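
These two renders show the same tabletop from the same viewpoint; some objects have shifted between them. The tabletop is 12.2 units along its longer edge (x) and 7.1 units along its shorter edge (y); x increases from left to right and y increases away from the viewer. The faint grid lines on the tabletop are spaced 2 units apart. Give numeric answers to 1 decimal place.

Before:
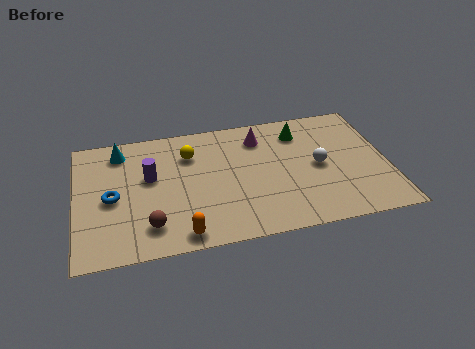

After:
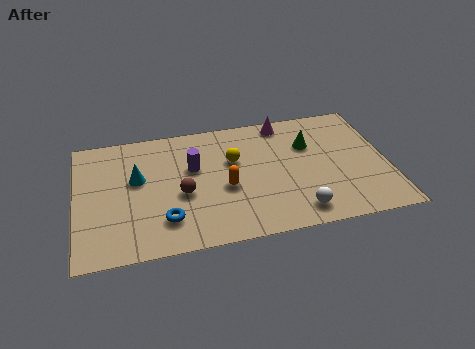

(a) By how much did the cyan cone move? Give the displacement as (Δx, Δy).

(0.6, -1.7)

From the two frames, the cyan cone sits at roughly (1.8, 5.9) before and (2.4, 4.2) after.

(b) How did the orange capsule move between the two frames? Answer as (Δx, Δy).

(1.8, 2.2)

From the two frames, the orange capsule sits at roughly (4.0, 0.8) before and (5.8, 3.0) after.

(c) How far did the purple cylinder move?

1.7

The purple cylinder moved from about (2.9, 4.2) to (4.6, 4.4), a distance of √(1.7² + 0.2²) ≈ 1.7.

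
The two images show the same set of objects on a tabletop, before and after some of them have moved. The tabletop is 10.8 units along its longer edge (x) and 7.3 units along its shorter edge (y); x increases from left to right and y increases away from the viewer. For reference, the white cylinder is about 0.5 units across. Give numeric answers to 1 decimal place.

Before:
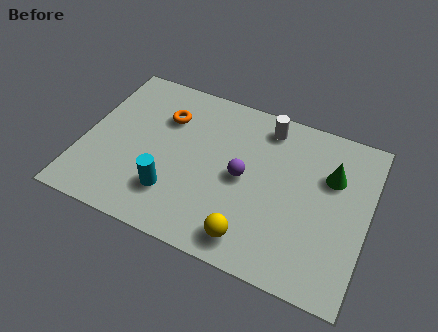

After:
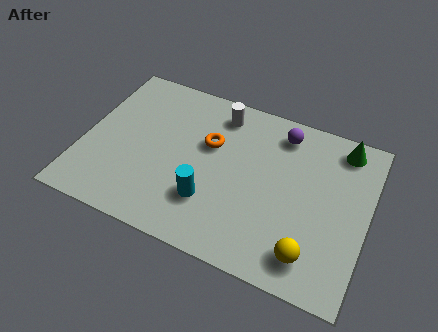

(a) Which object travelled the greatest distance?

the purple sphere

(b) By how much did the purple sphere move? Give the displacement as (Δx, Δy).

(1.2, 2.5)

The purple sphere was at about (6.1, 3.6) and moved to about (7.3, 6.1).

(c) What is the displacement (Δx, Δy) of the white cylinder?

(-1.8, -0.1)

The white cylinder started near (6.7, 6.2) and ended near (4.9, 6.1).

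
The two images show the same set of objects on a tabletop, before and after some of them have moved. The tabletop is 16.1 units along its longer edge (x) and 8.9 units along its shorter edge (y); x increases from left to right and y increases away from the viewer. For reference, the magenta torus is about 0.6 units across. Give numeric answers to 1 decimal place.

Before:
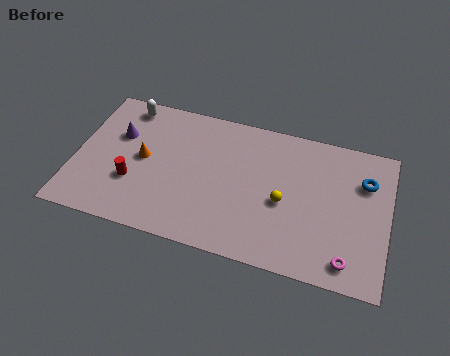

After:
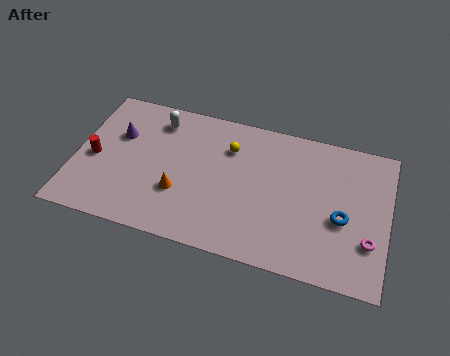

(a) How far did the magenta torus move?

1.7

The magenta torus moved from about (14.2, 1.3) to (15.2, 2.7), a distance of √(1.0² + 1.4²) ≈ 1.7.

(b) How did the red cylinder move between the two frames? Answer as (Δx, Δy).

(-2.1, 1.0)

The red cylinder was at about (3.1, 3.0) and moved to about (1.0, 4.0).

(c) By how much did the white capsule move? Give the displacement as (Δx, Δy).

(1.7, -0.5)

From the two frames, the white capsule sits at roughly (2.3, 7.8) before and (4.0, 7.3) after.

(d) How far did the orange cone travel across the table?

2.6

The orange cone was near (3.5, 4.6) before and (5.5, 3.0) after, so it travelled √(2.0² + 1.6²) ≈ 2.6 units.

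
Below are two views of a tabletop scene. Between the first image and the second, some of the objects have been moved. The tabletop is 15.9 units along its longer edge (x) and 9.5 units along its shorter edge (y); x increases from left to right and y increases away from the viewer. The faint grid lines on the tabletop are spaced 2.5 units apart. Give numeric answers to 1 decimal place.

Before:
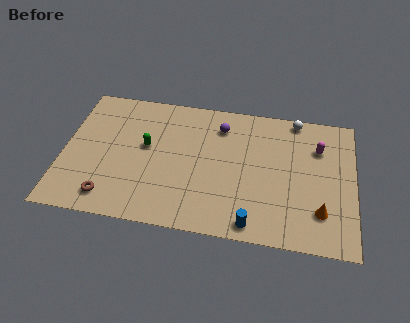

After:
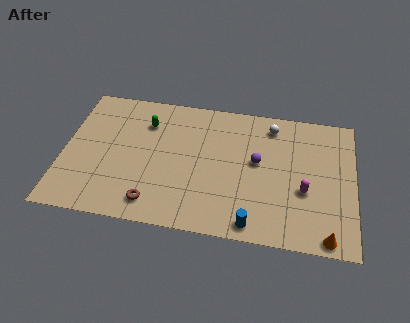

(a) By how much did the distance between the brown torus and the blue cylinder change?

-2.4

The distance was about 7.8 in the first image and 5.4 in the second, so they moved 2.4 units closer together.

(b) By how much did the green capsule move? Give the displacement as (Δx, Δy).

(-0.1, 1.7)

From the two frames, the green capsule sits at roughly (4.5, 5.4) before and (4.4, 7.1) after.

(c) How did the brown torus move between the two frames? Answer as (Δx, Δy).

(2.4, 0.0)

The brown torus was at about (2.7, 1.5) and moved to about (5.1, 1.5).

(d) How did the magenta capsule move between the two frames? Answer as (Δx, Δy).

(-0.7, -3.1)

The magenta capsule was at about (13.9, 6.8) and moved to about (13.2, 3.7).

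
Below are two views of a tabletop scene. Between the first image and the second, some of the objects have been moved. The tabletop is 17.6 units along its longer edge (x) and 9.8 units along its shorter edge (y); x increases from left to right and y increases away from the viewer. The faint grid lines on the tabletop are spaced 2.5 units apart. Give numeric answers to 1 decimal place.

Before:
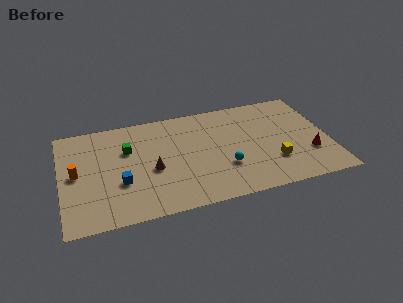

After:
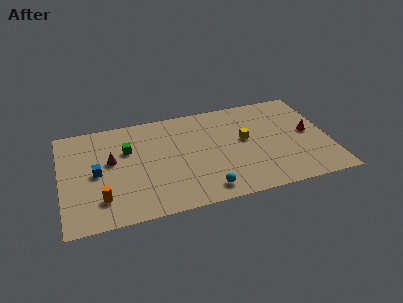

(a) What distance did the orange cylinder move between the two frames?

3.1

The orange cylinder moved from about (1.0, 5.0) to (2.5, 2.3), a distance of √(1.5² + 2.7²) ≈ 3.1.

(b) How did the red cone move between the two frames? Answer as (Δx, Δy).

(0.1, 2.0)

From the two frames, the red cone sits at roughly (16.2, 3.1) before and (16.3, 5.1) after.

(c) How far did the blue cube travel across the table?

2.0

The blue cube moved from about (3.8, 3.5) to (2.3, 4.8), a distance of √(1.5² + 1.3²) ≈ 2.0.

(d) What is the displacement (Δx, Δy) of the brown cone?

(-2.6, 1.5)

From the two frames, the brown cone sits at roughly (5.9, 4.2) before and (3.3, 5.7) after.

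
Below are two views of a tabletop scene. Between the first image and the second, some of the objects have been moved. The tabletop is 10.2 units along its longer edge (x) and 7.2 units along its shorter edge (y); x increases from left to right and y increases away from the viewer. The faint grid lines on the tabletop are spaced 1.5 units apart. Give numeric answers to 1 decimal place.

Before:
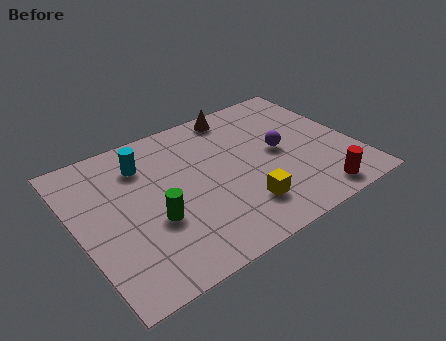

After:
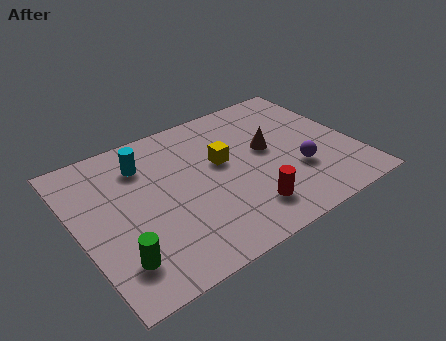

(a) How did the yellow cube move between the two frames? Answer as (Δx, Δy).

(-0.3, 2.5)

The yellow cube started near (5.7, 1.7) and ended near (5.4, 4.2).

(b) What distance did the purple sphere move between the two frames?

1.4

The purple sphere was near (7.5, 3.7) before and (7.9, 2.4) after, so it travelled √(0.4² + 1.3²) ≈ 1.4 units.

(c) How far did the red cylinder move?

2.6

From (8.3, 0.9) to (5.8, 1.5), the red cylinder covered √(2.5² + 0.6²) ≈ 2.6 units.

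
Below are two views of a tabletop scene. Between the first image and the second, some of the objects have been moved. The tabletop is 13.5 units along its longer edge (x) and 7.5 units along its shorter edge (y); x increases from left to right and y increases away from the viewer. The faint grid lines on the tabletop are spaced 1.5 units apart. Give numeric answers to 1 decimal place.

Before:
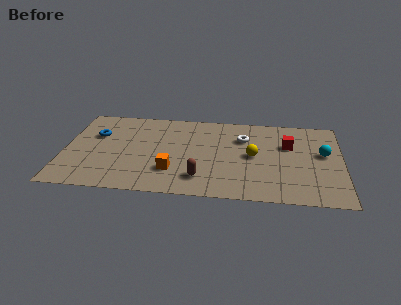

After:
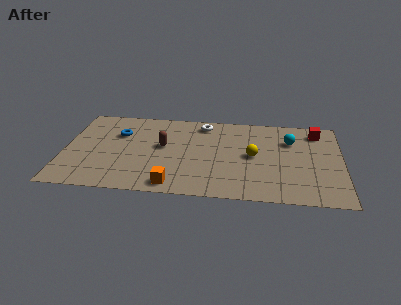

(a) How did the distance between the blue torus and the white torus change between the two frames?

-2.9

Before: roughly 7.2 units apart; after: 4.3. That's 2.9 units closer together.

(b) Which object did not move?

the yellow sphere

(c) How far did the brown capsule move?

3.2

The brown capsule was near (6.7, 1.6) before and (4.8, 4.2) after, so it travelled √(1.9² + 2.6²) ≈ 3.2 units.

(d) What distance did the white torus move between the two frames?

2.3

From (8.7, 5.3) to (6.7, 6.4), the white torus covered √(2.0² + 1.1²) ≈ 2.3 units.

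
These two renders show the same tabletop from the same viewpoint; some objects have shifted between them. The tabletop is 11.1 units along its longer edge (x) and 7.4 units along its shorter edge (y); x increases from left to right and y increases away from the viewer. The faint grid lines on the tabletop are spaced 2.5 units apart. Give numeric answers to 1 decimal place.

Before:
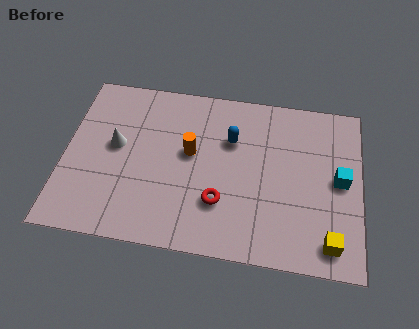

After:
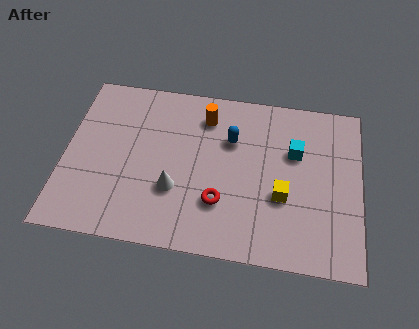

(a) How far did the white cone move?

2.8

The white cone moved from about (1.9, 4.1) to (4.2, 2.5), a distance of √(2.3² + 1.6²) ≈ 2.8.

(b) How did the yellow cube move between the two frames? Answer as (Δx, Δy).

(-1.8, 1.7)

The yellow cube started near (10.0, 1.1) and ended near (8.2, 2.8).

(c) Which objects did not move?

the red torus and the blue capsule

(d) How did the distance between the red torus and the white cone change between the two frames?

-2.7

The distance was about 4.4 in the first image and 1.7 in the second, so they moved 2.7 units closer together.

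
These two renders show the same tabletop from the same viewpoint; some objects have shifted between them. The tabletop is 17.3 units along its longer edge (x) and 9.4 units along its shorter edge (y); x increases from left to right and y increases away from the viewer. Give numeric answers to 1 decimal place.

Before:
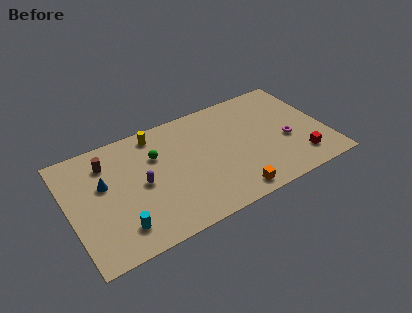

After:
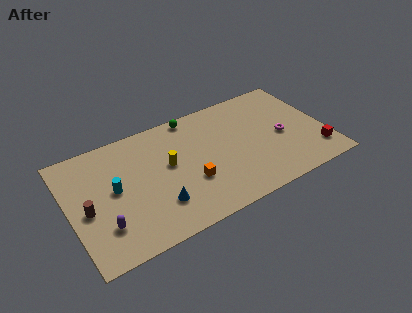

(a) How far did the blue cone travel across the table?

4.5

The blue cone moved from about (2.4, 5.7) to (5.6, 2.5), a distance of √(3.2² + 3.2²) ≈ 4.5.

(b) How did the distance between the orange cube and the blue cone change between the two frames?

-6.8

They were about 9.2 units apart before and 2.4 after — 6.8 units closer together.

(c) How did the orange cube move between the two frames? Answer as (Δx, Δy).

(-2.5, 2.2)

The orange cube was at about (10.4, 1.1) and moved to about (7.9, 3.3).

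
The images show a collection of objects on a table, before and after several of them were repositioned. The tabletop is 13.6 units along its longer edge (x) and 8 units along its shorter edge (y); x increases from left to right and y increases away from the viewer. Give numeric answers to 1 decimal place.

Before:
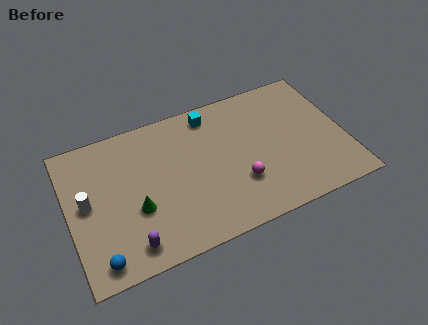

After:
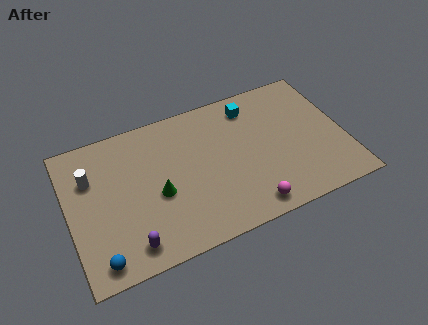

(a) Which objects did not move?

the purple capsule and the blue sphere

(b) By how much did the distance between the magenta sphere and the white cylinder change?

+1.1

They were about 7.5 units apart before and 8.6 after — 1.1 units further apart.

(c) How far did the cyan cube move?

2.0

The cyan cube moved from about (7.3, 6.9) to (9.3, 6.6), a distance of √(2.0² + 0.3²) ≈ 2.0.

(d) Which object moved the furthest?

the cyan cube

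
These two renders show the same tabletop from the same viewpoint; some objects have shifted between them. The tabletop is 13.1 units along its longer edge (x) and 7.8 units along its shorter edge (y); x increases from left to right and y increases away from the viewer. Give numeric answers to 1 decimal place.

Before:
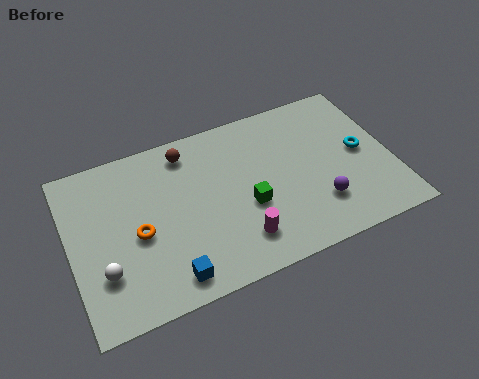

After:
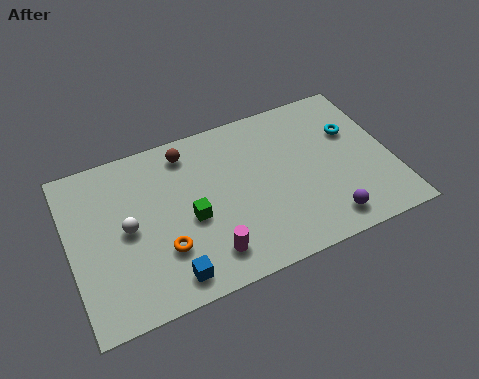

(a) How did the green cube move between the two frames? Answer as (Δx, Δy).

(-2.3, 0.3)

The green cube started near (7.1, 3.1) and ended near (4.8, 3.4).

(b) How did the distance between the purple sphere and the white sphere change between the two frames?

-0.4

They were about 8.7 units apart before and 8.3 after — 0.4 units closer together.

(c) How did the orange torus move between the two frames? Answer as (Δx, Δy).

(0.9, -1.1)

The orange torus started near (2.7, 3.5) and ended near (3.6, 2.4).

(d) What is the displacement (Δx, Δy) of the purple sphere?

(0.2, -0.9)

The purple sphere started near (9.9, 2.1) and ended near (10.1, 1.2).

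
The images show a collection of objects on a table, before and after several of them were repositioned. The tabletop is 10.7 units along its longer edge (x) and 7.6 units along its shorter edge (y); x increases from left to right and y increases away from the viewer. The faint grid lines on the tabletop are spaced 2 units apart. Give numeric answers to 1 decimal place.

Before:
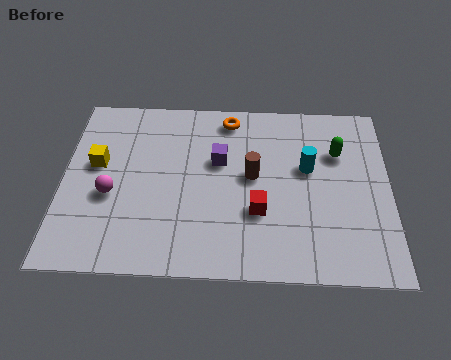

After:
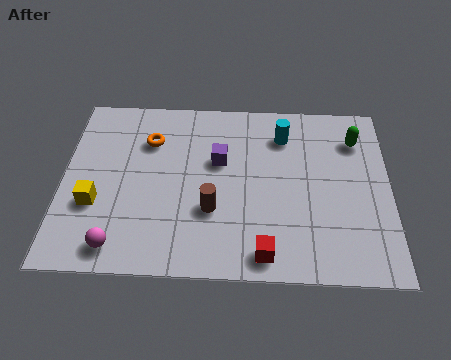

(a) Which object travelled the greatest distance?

the orange torus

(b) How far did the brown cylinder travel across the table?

2.0

From (6.2, 4.1) to (4.9, 2.6), the brown cylinder covered √(1.3² + 1.5²) ≈ 2.0 units.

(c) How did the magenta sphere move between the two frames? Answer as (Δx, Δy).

(0.3, -2.1)

The magenta sphere was at about (1.6, 3.1) and moved to about (1.9, 1.0).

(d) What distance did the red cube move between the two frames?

1.7

From (6.4, 2.6) to (6.6, 0.9), the red cube covered √(0.2² + 1.7²) ≈ 1.7 units.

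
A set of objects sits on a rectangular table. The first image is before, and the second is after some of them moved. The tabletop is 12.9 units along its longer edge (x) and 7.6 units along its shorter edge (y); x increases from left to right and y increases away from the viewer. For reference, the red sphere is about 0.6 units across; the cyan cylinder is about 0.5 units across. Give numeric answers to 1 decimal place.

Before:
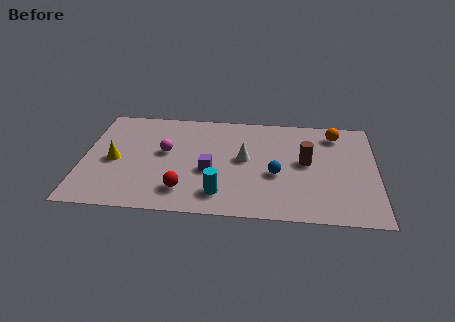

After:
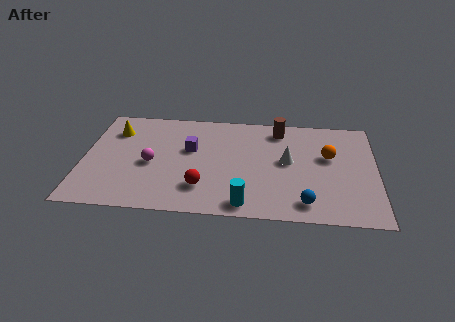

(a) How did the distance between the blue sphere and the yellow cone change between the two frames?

+2.5

The distance was about 7.1 in the first image and 9.6 in the second, so they moved 2.5 units further apart.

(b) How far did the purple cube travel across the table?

1.7

The purple cube was near (5.6, 3.1) before and (4.7, 4.6) after, so it travelled √(0.9² + 1.5²) ≈ 1.7 units.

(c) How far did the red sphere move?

0.9

From (4.5, 1.6) to (5.3, 1.9), the red sphere covered √(0.8² + 0.3²) ≈ 0.9 units.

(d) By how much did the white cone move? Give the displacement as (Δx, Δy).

(1.9, 0.0)

From the two frames, the white cone sits at roughly (7.1, 4.1) before and (9.0, 4.1) after.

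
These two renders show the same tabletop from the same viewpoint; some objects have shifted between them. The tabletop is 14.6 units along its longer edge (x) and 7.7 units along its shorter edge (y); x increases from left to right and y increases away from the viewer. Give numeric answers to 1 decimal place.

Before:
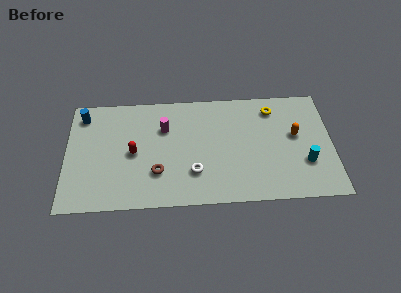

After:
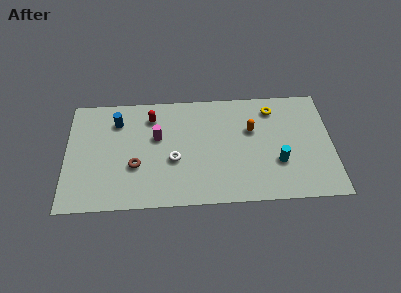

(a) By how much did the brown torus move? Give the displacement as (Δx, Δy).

(-1.2, 0.5)

The brown torus was at about (5.0, 2.3) and moved to about (3.8, 2.8).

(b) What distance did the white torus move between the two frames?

1.4

From (7.0, 2.2) to (5.9, 3.1), the white torus covered √(1.1² + 0.9²) ≈ 1.4 units.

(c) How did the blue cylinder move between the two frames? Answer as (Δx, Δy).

(1.9, -0.5)

From the two frames, the blue cylinder sits at roughly (0.9, 6.4) before and (2.8, 5.9) after.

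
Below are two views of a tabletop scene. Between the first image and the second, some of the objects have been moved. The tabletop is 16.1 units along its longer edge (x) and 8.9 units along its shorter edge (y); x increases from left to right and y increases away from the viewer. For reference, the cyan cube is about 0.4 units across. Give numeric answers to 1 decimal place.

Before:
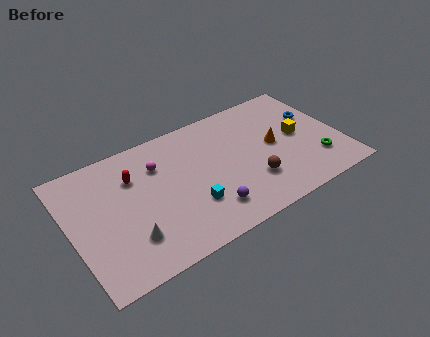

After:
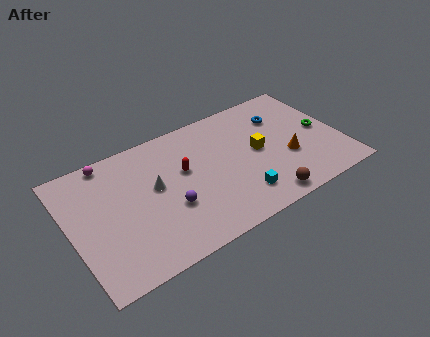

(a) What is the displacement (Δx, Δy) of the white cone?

(1.9, 2.7)

The white cone was at about (3.1, 2.3) and moved to about (5.0, 5.0).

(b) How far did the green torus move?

2.2

From (14.4, 2.3) to (15.1, 4.4), the green torus covered √(0.7² + 2.1²) ≈ 2.2 units.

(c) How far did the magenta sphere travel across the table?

3.2

From (5.4, 6.4) to (2.7, 8.1), the magenta sphere covered √(2.7² + 1.7²) ≈ 3.2 units.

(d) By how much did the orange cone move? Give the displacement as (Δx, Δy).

(0.6, -1.3)

From the two frames, the orange cone sits at roughly (12.2, 4.6) before and (12.8, 3.3) after.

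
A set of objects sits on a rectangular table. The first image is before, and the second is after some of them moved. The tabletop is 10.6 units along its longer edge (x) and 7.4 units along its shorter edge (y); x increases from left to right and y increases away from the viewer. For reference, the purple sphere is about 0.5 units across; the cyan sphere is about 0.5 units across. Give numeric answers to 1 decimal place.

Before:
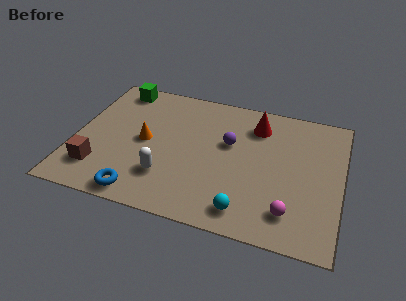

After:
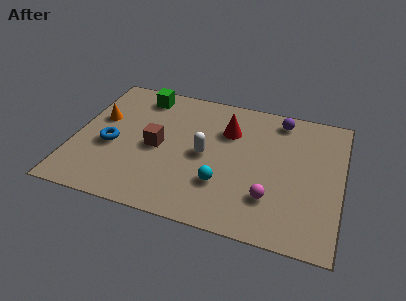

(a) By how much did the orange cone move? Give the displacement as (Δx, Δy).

(-1.9, 0.8)

From the two frames, the orange cone sits at roughly (2.8, 3.7) before and (0.9, 4.5) after.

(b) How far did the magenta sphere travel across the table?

0.9

From (8.7, 1.5) to (7.9, 2.0), the magenta sphere covered √(0.8² + 0.5²) ≈ 0.9 units.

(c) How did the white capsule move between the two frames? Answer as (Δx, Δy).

(1.4, 1.6)

From the two frames, the white capsule sits at roughly (3.8, 2.0) before and (5.2, 3.6) after.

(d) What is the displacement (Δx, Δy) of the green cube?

(1.0, -0.2)

From the two frames, the green cube sits at roughly (1.4, 6.5) before and (2.4, 6.3) after.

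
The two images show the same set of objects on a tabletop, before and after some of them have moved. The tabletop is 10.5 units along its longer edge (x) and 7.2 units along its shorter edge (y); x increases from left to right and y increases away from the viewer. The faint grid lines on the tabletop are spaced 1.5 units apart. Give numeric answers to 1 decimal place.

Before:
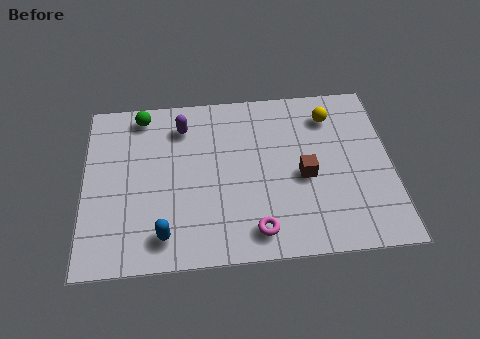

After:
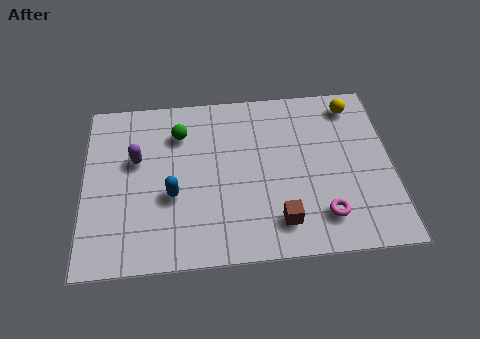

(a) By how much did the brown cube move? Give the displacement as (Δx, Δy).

(-0.9, -1.8)

From the two frames, the brown cube sits at roughly (7.5, 3.2) before and (6.6, 1.4) after.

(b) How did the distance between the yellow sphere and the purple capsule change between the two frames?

+2.6

The distance was about 5.1 in the first image and 7.7 in the second, so they moved 2.6 units further apart.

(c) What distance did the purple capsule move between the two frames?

2.1

The purple capsule moved from about (3.4, 5.7) to (1.8, 4.4), a distance of √(1.6² + 1.3²) ≈ 2.1.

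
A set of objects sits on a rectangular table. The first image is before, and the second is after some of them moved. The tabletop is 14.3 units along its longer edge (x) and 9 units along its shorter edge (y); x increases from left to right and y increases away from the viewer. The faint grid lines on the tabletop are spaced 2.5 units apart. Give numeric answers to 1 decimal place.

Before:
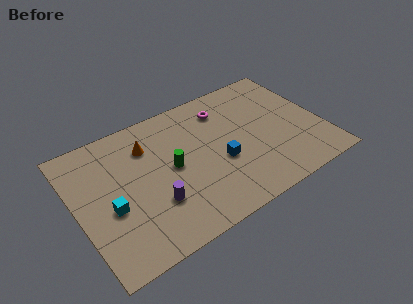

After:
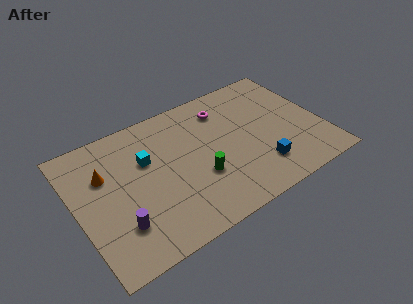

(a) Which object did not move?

the magenta torus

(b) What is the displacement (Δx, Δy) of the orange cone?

(-2.6, -0.7)

The orange cone started near (4.4, 6.7) and ended near (1.8, 6.0).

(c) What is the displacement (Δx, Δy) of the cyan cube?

(2.4, 2.1)

The cyan cube was at about (1.8, 3.7) and moved to about (4.2, 5.8).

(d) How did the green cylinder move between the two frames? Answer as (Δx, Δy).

(1.4, -1.4)

The green cylinder started near (5.5, 4.6) and ended near (6.9, 3.2).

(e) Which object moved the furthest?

the cyan cube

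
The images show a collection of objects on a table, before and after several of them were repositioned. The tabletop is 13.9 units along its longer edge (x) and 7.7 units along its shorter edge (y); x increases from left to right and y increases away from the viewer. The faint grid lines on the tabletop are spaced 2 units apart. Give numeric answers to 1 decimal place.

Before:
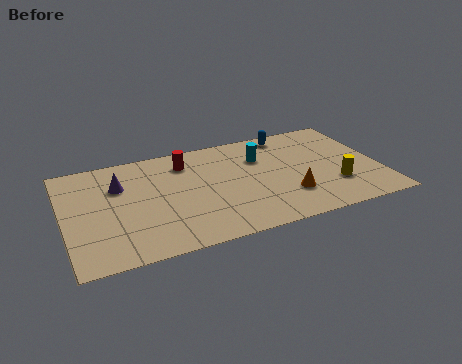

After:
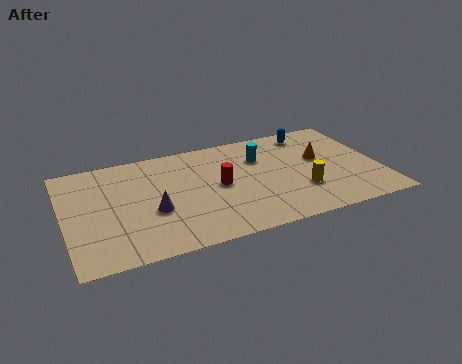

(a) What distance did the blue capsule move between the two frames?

1.0

The blue capsule was near (10.2, 6.8) before and (11.2, 6.6) after, so it travelled √(1.0² + 0.2²) ≈ 1.0 units.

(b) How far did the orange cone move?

2.9

The orange cone was near (9.7, 2.2) before and (11.4, 4.5) after, so it travelled √(1.7² + 2.3²) ≈ 2.9 units.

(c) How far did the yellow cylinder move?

1.5

From (11.8, 2.3) to (10.3, 2.4), the yellow cylinder covered √(1.5² + 0.1²) ≈ 1.5 units.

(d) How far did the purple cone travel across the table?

2.6

The purple cone was near (2.5, 5.3) before and (3.8, 3.0) after, so it travelled √(1.3² + 2.3²) ≈ 2.6 units.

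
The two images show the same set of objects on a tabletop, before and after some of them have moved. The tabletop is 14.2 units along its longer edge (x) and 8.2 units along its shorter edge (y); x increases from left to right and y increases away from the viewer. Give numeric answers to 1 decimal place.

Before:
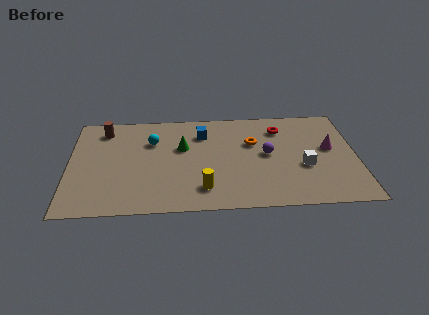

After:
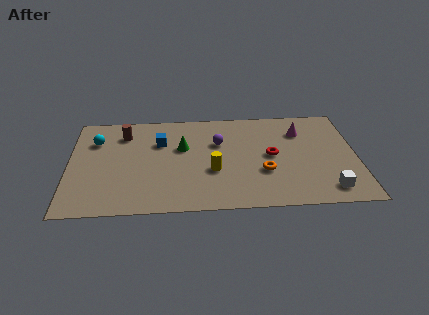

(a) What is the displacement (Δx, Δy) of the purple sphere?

(-2.4, 1.1)

The purple sphere was at about (9.8, 4.3) and moved to about (7.4, 5.4).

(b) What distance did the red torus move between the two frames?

2.3

The red torus moved from about (10.5, 6.4) to (10.0, 4.2), a distance of √(0.5² + 2.2²) ≈ 2.3.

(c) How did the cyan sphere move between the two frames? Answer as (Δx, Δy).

(-2.8, 0.2)

The cyan sphere was at about (4.1, 5.7) and moved to about (1.3, 5.9).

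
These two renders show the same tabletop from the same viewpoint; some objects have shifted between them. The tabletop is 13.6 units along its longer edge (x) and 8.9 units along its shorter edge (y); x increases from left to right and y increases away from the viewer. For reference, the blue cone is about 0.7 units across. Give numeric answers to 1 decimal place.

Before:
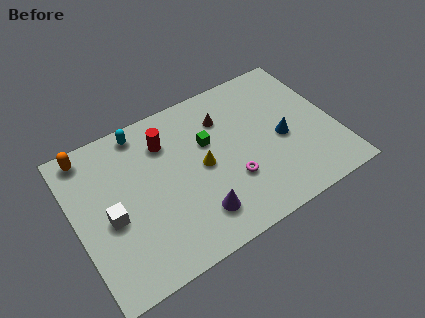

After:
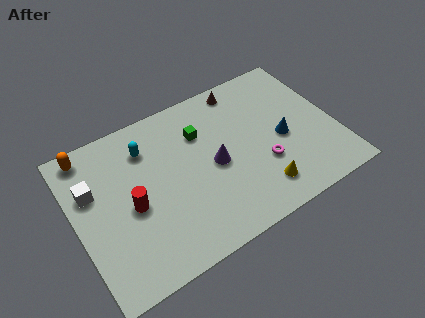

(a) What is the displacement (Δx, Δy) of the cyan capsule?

(0.1, -1.1)

The cyan capsule started near (3.9, 7.9) and ended near (4.0, 6.8).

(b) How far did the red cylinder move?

3.5

The red cylinder moved from about (5.0, 6.7) to (2.8, 4.0), a distance of √(2.2² + 2.7²) ≈ 3.5.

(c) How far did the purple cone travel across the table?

2.6

The purple cone moved from about (5.9, 1.9) to (7.2, 4.2), a distance of √(1.3² + 2.3²) ≈ 2.6.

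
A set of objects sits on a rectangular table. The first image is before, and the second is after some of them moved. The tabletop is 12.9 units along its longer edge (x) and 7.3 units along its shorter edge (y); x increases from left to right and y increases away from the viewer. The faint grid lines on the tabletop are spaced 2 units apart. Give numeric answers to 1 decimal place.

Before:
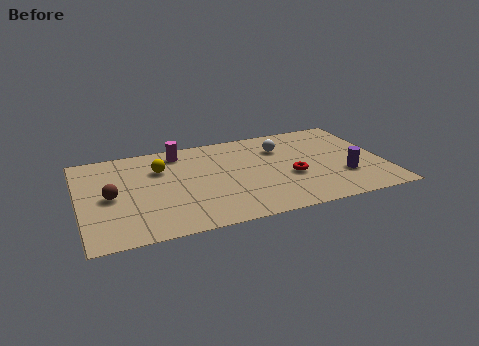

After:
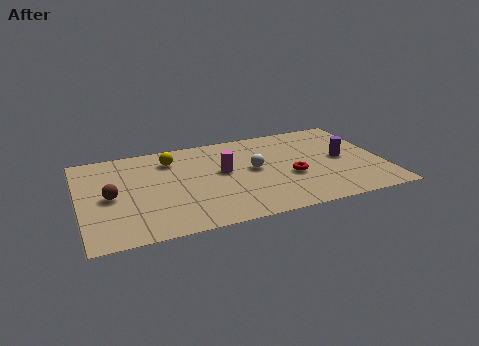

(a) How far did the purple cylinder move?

1.4

The purple cylinder was near (11.1, 2.3) before and (11.2, 3.7) after, so it travelled √(0.1² + 1.4²) ≈ 1.4 units.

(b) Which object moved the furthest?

the magenta cylinder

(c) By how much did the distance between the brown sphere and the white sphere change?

-1.5

Before: roughly 7.6 units apart; after: 6.1. That's 1.5 units closer together.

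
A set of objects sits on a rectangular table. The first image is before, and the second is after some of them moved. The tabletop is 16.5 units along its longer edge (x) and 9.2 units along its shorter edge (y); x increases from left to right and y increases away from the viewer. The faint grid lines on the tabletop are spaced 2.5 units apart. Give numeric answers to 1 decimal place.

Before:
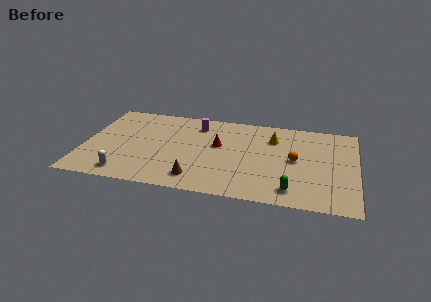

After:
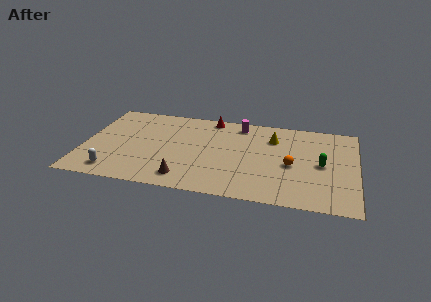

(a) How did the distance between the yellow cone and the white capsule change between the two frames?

+0.5

Before: roughly 10.3 units apart; after: 10.8. That's 0.5 units further apart.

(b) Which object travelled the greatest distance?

the green capsule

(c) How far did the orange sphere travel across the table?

0.6

From (12.8, 4.7) to (12.6, 4.1), the orange sphere covered √(0.2² + 0.6²) ≈ 0.6 units.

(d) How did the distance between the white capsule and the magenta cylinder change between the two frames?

+2.5

Before: roughly 7.3 units apart; after: 9.8. That's 2.5 units further apart.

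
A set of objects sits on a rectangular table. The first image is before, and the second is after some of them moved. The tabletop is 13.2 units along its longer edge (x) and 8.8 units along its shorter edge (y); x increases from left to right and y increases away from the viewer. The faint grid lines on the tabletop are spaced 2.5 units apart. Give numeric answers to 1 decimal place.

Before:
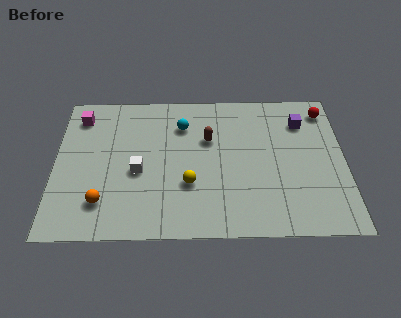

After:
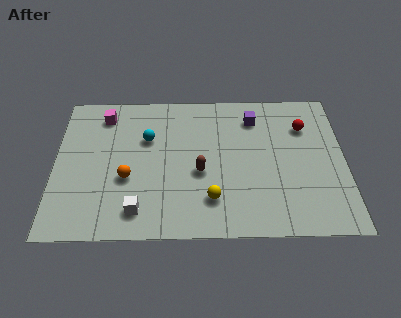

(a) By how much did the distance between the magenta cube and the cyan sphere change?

-2.2

Before: roughly 4.7 units apart; after: 2.5. That's 2.2 units closer together.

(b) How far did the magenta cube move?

1.1

The magenta cube was near (1.1, 7.2) before and (2.2, 7.3) after, so it travelled √(1.1² + 0.1²) ≈ 1.1 units.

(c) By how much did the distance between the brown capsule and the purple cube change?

-0.3

Before: roughly 4.4 units apart; after: 4.1. That's 0.3 units closer together.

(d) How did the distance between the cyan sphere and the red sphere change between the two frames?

+0.6

They were about 6.6 units apart before and 7.2 after — 0.6 units further apart.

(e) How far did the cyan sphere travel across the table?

1.8

The cyan sphere was near (5.8, 6.6) before and (4.2, 5.8) after, so it travelled √(1.6² + 0.8²) ≈ 1.8 units.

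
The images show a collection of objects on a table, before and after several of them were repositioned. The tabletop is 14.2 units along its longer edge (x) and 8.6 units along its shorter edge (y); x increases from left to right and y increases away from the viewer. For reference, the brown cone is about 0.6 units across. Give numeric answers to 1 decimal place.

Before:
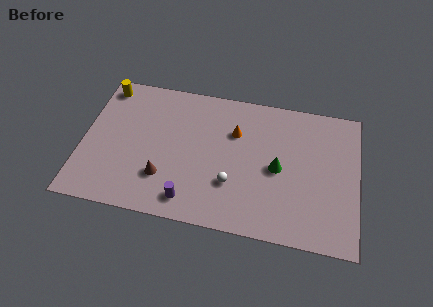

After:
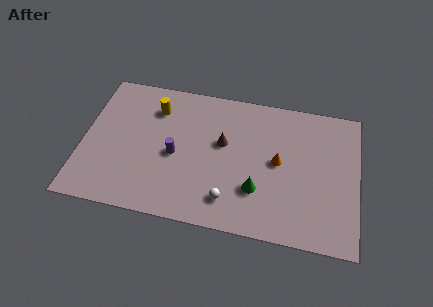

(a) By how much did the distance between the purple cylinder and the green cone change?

-0.7

The distance was about 5.2 in the first image and 4.5 in the second, so they moved 0.7 units closer together.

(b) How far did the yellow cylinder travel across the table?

2.8

The yellow cylinder was near (0.9, 7.5) before and (3.6, 6.6) after, so it travelled √(2.7² + 0.9²) ≈ 2.8 units.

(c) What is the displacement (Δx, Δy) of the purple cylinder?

(-0.9, 2.6)

From the two frames, the purple cylinder sits at roughly (5.7, 1.3) before and (4.8, 3.9) after.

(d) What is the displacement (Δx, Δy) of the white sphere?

(-0.1, -1.0)

From the two frames, the white sphere sits at roughly (7.8, 2.7) before and (7.7, 1.7) after.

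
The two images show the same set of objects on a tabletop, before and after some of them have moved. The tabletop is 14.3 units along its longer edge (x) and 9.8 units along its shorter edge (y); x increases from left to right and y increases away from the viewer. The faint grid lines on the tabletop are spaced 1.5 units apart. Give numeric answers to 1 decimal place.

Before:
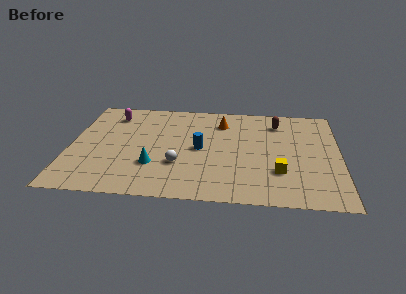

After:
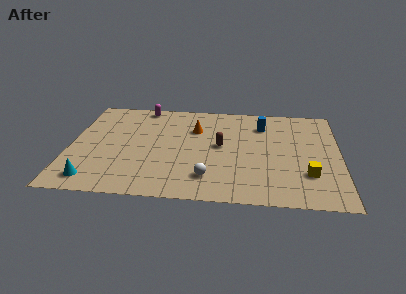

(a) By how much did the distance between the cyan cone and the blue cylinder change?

+7.7

They were about 3.0 units apart before and 10.7 after — 7.7 units further apart.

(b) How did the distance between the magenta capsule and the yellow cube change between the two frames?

+0.5

The distance was about 10.3 in the first image and 10.8 in the second, so they moved 0.5 units further apart.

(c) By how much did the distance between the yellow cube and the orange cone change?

+1.6

The distance was about 5.6 in the first image and 7.2 in the second, so they moved 1.6 units further apart.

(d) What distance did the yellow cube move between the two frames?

1.5

The yellow cube moved from about (11.1, 2.9) to (12.6, 2.8), a distance of √(1.5² + 0.1²) ≈ 1.5.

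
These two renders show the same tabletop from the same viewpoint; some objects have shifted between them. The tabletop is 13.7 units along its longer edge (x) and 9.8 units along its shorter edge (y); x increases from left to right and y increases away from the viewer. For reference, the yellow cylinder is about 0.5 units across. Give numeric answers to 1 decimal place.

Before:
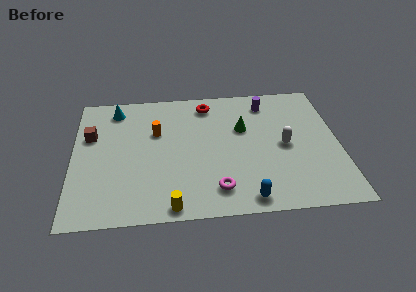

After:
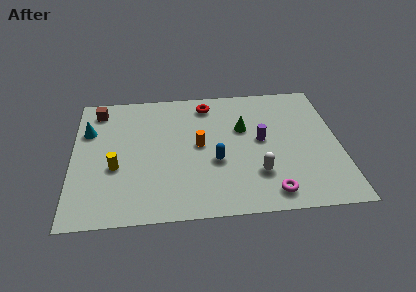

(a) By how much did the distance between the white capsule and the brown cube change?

-0.3

Before: roughly 10.1 units apart; after: 9.8. That's 0.3 units closer together.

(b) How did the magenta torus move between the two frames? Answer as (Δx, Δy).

(2.7, -0.5)

From the two frames, the magenta torus sits at roughly (7.3, 1.8) before and (10.0, 1.3) after.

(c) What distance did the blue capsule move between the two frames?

3.2

The blue capsule moved from about (8.8, 1.0) to (7.3, 3.8), a distance of √(1.5² + 2.8²) ≈ 3.2.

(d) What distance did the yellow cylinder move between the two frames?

4.1

The yellow cylinder was near (5.0, 0.8) before and (2.2, 3.8) after, so it travelled √(2.8² + 3.0²) ≈ 4.1 units.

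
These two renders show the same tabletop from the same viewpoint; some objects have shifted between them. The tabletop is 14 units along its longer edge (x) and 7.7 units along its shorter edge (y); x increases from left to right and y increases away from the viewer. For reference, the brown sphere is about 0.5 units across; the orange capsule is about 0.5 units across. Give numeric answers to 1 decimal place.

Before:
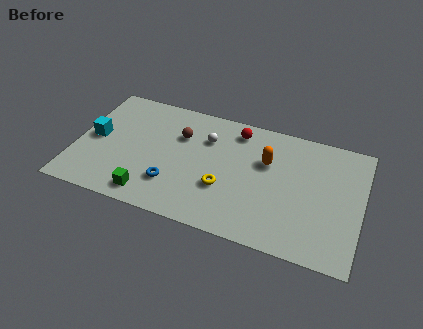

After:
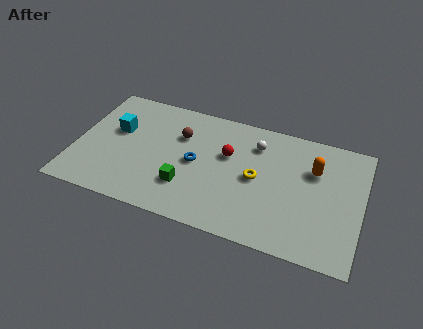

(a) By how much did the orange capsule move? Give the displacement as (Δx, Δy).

(2.3, 0.2)

The orange capsule was at about (9.3, 5.0) and moved to about (11.6, 5.2).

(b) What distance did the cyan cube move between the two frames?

1.3

From (0.9, 3.9) to (1.9, 4.7), the cyan cube covered √(1.0² + 0.8²) ≈ 1.3 units.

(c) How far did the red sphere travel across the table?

1.7

The red sphere moved from about (7.7, 6.5) to (7.4, 4.8), a distance of √(0.3² + 1.7²) ≈ 1.7.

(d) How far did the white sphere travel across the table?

2.4

The white sphere was near (6.3, 5.5) before and (8.7, 5.9) after, so it travelled √(2.4² + 0.4²) ≈ 2.4 units.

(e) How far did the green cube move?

2.0

The green cube moved from about (3.9, 1.1) to (5.6, 2.2), a distance of √(1.7² + 1.1²) ≈ 2.0.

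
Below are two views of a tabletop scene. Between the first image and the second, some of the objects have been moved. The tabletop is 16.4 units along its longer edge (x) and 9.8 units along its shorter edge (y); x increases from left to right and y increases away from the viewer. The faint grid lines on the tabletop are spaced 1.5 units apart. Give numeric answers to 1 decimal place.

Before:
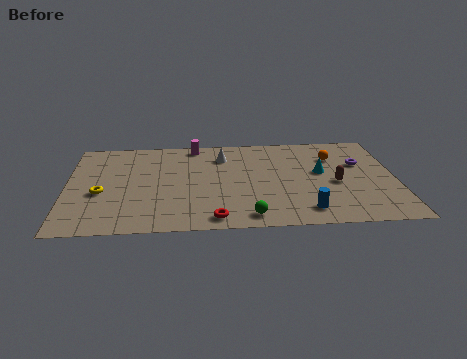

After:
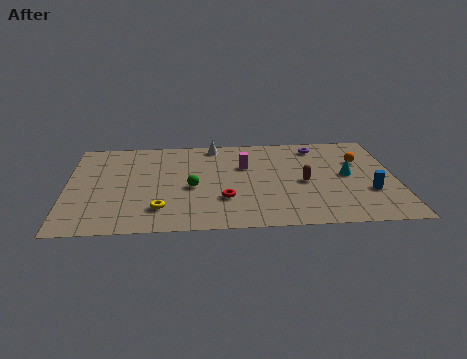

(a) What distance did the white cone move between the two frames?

1.4

The white cone moved from about (7.8, 7.5) to (7.4, 8.8), a distance of √(0.4² + 1.3²) ≈ 1.4.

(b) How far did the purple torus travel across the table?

2.9

The purple torus moved from about (14.7, 6.3) to (12.6, 8.3), a distance of √(2.1² + 2.0²) ≈ 2.9.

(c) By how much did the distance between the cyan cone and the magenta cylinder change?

-1.8

They were about 7.1 units apart before and 5.3 after — 1.8 units closer together.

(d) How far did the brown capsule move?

1.6

The brown capsule was near (13.4, 4.3) before and (11.8, 4.5) after, so it travelled √(1.6² + 0.2²) ≈ 1.6 units.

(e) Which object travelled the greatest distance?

the green sphere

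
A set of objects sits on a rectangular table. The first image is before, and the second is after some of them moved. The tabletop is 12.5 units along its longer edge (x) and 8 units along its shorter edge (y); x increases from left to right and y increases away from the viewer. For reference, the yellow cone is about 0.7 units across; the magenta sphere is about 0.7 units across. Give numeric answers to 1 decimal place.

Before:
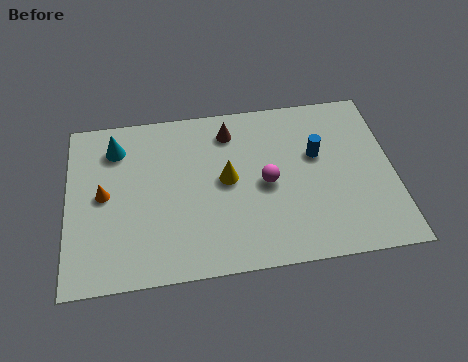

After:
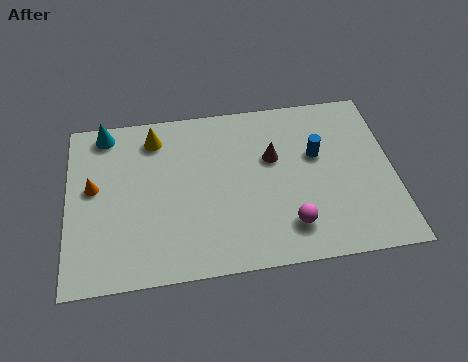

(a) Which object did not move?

the blue cylinder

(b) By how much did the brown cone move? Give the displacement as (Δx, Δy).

(1.6, -1.5)

The brown cone started near (6.3, 6.5) and ended near (7.9, 5.0).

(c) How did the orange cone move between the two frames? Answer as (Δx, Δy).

(-0.4, 0.4)

The orange cone was at about (1.4, 4.1) and moved to about (1.0, 4.5).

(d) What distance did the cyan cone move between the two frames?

0.9

The cyan cone was near (1.9, 6.3) before and (1.5, 7.1) after, so it travelled √(0.4² + 0.8²) ≈ 0.9 units.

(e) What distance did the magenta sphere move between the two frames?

2.2

From (7.6, 3.8) to (8.4, 1.7), the magenta sphere covered √(0.8² + 2.1²) ≈ 2.2 units.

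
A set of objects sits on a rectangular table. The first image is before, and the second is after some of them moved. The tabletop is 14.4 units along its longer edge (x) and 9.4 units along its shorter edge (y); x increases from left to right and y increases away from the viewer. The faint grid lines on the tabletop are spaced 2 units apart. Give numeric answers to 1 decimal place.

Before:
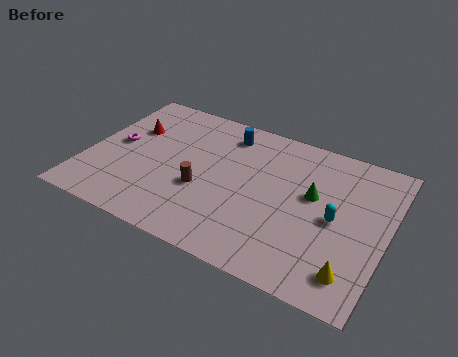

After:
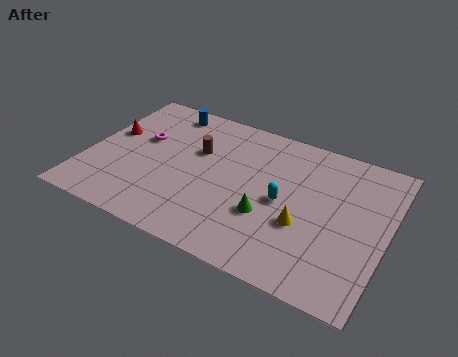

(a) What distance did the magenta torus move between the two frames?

1.4

The magenta torus was near (1.3, 4.9) before and (2.4, 5.7) after, so it travelled √(1.1² + 0.8²) ≈ 1.4 units.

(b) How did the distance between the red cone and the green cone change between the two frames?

-0.7

Before: roughly 9.0 units apart; after: 8.3. That's 0.7 units closer together.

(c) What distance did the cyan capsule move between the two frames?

2.5

The cyan capsule was near (12.0, 4.5) before and (9.5, 4.5) after, so it travelled √(2.5² + 0.0²) ≈ 2.5 units.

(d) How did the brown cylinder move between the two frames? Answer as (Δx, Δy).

(-0.6, 2.4)

The brown cylinder started near (5.7, 3.6) and ended near (5.1, 6.0).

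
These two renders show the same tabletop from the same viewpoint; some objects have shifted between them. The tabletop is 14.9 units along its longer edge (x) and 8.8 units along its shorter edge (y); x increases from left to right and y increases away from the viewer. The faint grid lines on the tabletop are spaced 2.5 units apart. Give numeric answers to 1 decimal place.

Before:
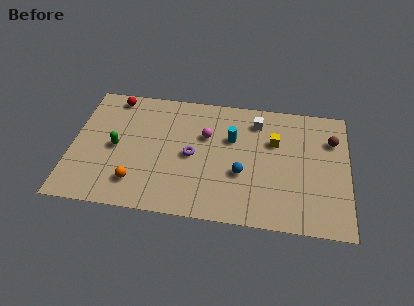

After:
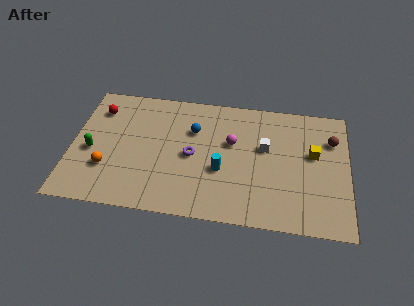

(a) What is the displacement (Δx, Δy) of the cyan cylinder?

(-0.5, -2.3)

The cyan cylinder started near (8.6, 5.7) and ended near (8.1, 3.4).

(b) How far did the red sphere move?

1.3

From (2.1, 7.8) to (1.3, 6.8), the red sphere covered √(0.8² + 1.0²) ≈ 1.3 units.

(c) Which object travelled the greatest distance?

the blue sphere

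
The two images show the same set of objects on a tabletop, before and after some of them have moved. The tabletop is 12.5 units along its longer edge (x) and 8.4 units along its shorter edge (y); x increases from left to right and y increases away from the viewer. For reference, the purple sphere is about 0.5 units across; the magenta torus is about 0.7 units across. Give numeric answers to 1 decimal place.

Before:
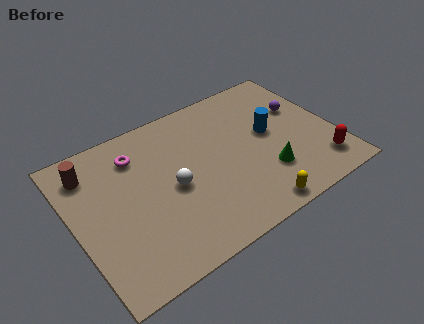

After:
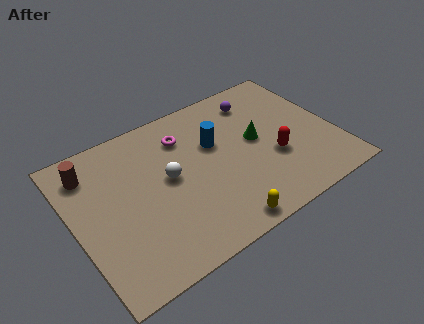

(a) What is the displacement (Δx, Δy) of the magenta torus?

(2.3, -0.1)

The magenta torus started near (3.3, 6.5) and ended near (5.6, 6.4).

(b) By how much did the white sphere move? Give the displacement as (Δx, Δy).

(-0.1, 0.6)

The white sphere was at about (4.6, 3.9) and moved to about (4.5, 4.5).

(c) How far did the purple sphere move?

2.4

The purple sphere was near (11.2, 5.3) before and (9.3, 6.8) after, so it travelled √(1.9² + 1.5²) ≈ 2.4 units.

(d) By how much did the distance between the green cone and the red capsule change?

-1.1

The distance was about 2.6 in the first image and 1.5 in the second, so they moved 1.1 units closer together.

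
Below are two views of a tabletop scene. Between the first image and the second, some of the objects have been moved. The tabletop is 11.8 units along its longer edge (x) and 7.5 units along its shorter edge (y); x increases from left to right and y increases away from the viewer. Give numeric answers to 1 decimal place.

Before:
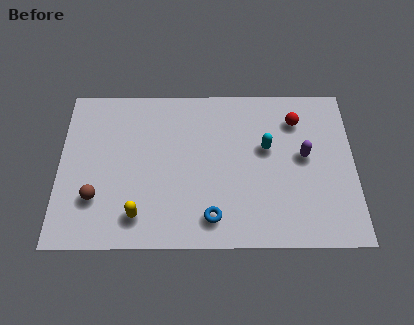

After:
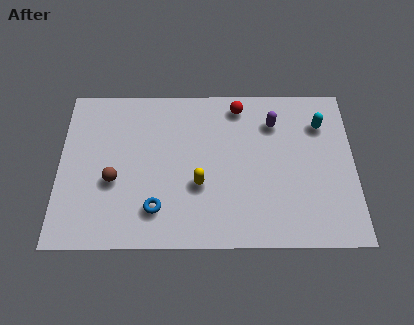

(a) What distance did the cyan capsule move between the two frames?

2.5

The cyan capsule moved from about (8.3, 4.5) to (10.5, 5.6), a distance of √(2.2² + 1.1²) ≈ 2.5.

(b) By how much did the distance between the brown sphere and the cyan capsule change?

+1.5

They were about 7.2 units apart before and 8.7 after — 1.5 units further apart.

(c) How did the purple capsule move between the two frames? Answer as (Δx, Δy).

(-1.2, 1.6)

The purple capsule was at about (9.8, 4.1) and moved to about (8.6, 5.7).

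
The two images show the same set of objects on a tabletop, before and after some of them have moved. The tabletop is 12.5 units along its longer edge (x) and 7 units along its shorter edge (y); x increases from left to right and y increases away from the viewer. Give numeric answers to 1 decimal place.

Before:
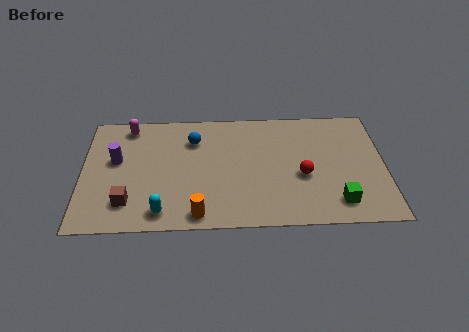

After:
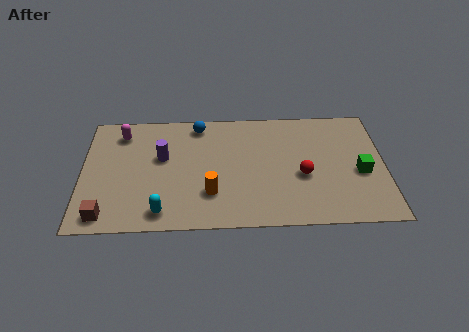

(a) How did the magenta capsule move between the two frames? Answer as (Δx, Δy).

(-0.3, -0.4)

From the two frames, the magenta capsule sits at roughly (1.9, 6.1) before and (1.6, 5.7) after.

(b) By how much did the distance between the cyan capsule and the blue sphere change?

+0.9

They were about 4.4 units apart before and 5.3 after — 0.9 units further apart.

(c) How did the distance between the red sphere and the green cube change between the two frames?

+0.3

The distance was about 2.1 in the first image and 2.4 in the second, so they moved 0.3 units further apart.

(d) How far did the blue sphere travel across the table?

0.9

The blue sphere moved from about (4.6, 5.2) to (4.8, 6.1), a distance of √(0.2² + 0.9²) ≈ 0.9.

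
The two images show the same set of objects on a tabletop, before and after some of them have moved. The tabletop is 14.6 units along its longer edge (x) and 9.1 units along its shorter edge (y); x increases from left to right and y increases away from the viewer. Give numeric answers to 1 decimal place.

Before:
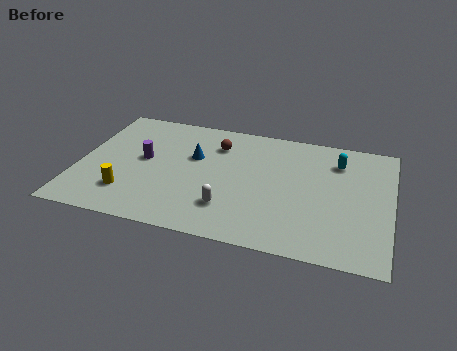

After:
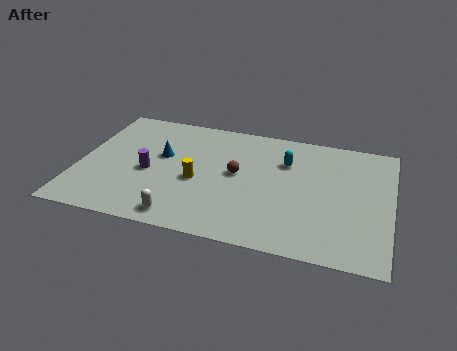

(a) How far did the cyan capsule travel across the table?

2.5

The cyan capsule moved from about (12.0, 7.0) to (9.6, 6.4), a distance of √(2.4² + 0.6²) ≈ 2.5.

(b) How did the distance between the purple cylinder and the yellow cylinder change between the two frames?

-0.4

They were about 2.7 units apart before and 2.3 after — 0.4 units closer together.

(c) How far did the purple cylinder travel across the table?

0.9

The purple cylinder moved from about (3.0, 4.9) to (3.3, 4.0), a distance of √(0.3² + 0.9²) ≈ 0.9.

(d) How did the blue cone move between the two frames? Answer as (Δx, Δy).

(-1.5, -0.3)

From the two frames, the blue cone sits at roughly (5.3, 5.7) before and (3.8, 5.4) after.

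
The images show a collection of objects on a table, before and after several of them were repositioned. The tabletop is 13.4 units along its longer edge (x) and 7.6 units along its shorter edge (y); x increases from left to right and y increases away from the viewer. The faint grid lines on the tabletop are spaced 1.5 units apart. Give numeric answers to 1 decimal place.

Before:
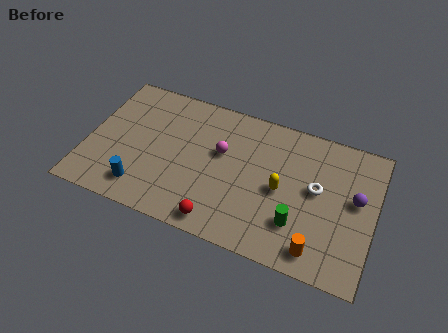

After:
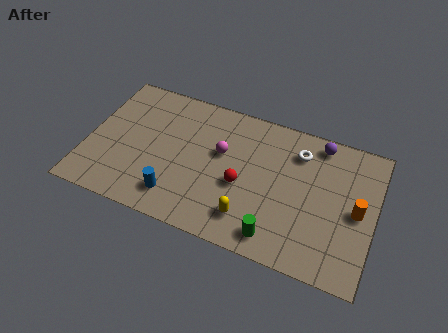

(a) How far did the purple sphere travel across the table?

3.1

From (12.5, 4.3) to (10.6, 6.7), the purple sphere covered √(1.9² + 2.4²) ≈ 3.1 units.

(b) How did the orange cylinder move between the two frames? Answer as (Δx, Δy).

(1.6, 2.6)

The orange cylinder started near (11.0, 1.1) and ended near (12.6, 3.7).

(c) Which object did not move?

the magenta sphere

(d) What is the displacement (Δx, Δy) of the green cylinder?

(-0.9, -1.0)

From the two frames, the green cylinder sits at roughly (10.0, 2.1) before and (9.1, 1.1) after.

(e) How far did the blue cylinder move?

1.6

The blue cylinder was near (2.8, 1.4) before and (4.4, 1.5) after, so it travelled √(1.6² + 0.1²) ≈ 1.6 units.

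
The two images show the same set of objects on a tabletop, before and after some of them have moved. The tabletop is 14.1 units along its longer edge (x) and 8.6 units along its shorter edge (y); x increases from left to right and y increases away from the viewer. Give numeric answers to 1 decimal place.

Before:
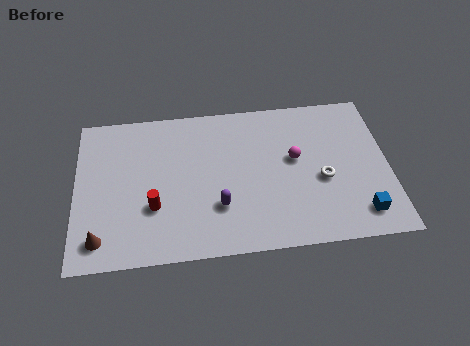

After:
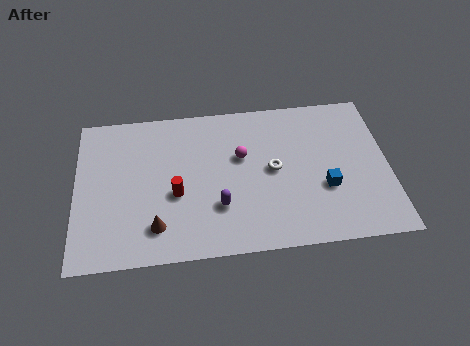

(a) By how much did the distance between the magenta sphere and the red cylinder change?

-3.2

Before: roughly 6.7 units apart; after: 3.5. That's 3.2 units closer together.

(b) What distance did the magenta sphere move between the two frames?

2.4

The magenta sphere was near (9.9, 4.9) before and (7.5, 5.3) after, so it travelled √(2.4² + 0.4²) ≈ 2.4 units.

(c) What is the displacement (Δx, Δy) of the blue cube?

(-1.5, 1.6)

From the two frames, the blue cube sits at roughly (12.7, 1.5) before and (11.2, 3.1) after.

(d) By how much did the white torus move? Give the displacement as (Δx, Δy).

(-2.2, 0.8)

From the two frames, the white torus sits at roughly (11.1, 3.6) before and (8.9, 4.4) after.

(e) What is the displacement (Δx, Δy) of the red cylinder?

(1.0, 0.6)

The red cylinder was at about (3.5, 2.9) and moved to about (4.5, 3.5).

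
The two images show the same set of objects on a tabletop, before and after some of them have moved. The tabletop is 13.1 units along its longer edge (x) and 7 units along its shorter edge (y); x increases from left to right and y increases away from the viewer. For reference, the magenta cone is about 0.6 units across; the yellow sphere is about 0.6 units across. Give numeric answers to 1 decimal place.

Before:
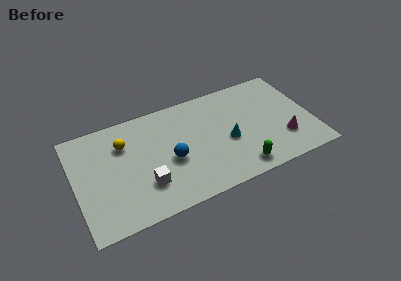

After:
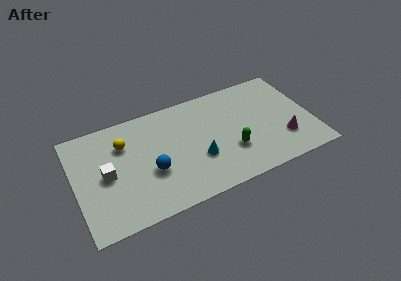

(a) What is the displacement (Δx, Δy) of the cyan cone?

(-1.7, -0.5)

The cyan cone started near (8.4, 3.0) and ended near (6.7, 2.5).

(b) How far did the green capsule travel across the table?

1.3

The green capsule was near (8.8, 1.0) before and (8.5, 2.3) after, so it travelled √(0.3² + 1.3²) ≈ 1.3 units.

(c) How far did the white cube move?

2.4

The white cube was near (3.7, 2.0) before and (1.7, 3.4) after, so it travelled √(2.0² + 1.4²) ≈ 2.4 units.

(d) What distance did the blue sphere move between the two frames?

1.1

From (5.2, 3.0) to (4.1, 2.7), the blue sphere covered √(1.1² + 0.3²) ≈ 1.1 units.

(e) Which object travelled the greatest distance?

the white cube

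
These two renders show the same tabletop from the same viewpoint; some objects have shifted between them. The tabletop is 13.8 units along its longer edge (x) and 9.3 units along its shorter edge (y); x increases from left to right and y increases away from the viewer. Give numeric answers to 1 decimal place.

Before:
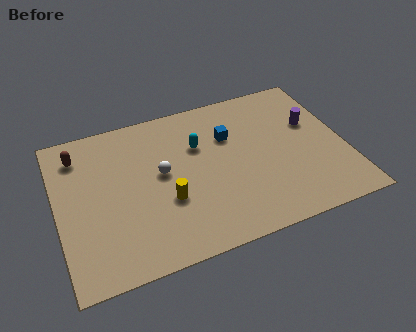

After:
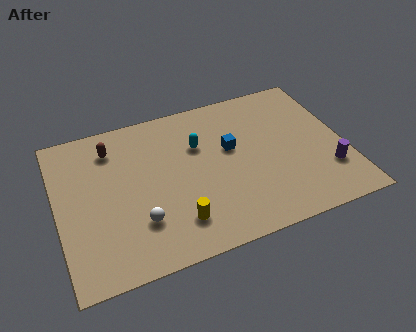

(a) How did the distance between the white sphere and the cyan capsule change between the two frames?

+2.6

The distance was about 2.2 in the first image and 4.8 in the second, so they moved 2.6 units further apart.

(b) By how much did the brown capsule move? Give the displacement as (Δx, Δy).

(1.6, -0.1)

From the two frames, the brown capsule sits at roughly (1.2, 7.5) before and (2.8, 7.4) after.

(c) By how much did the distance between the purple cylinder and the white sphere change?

+1.7

The distance was about 7.4 in the first image and 9.1 in the second, so they moved 1.7 units further apart.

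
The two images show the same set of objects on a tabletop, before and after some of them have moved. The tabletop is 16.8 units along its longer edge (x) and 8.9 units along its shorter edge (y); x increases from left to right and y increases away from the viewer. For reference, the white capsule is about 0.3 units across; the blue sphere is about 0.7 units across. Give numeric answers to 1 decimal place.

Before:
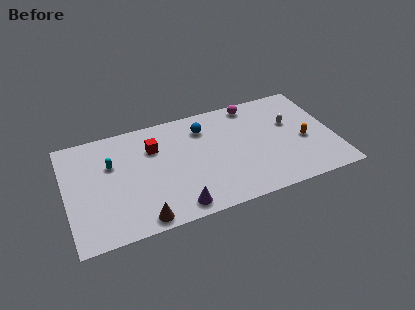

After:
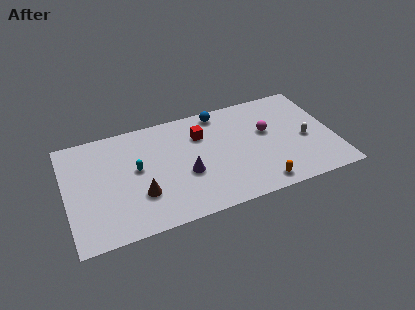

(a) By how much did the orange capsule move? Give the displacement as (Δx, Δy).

(-3.1, -2.7)

The orange capsule started near (14.9, 3.8) and ended near (11.8, 1.1).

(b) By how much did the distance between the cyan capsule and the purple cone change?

-2.7

The distance was about 6.0 in the first image and 3.3 in the second, so they moved 2.7 units closer together.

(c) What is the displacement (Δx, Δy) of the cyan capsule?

(1.5, -0.9)

The cyan capsule was at about (2.9, 5.8) and moved to about (4.4, 4.9).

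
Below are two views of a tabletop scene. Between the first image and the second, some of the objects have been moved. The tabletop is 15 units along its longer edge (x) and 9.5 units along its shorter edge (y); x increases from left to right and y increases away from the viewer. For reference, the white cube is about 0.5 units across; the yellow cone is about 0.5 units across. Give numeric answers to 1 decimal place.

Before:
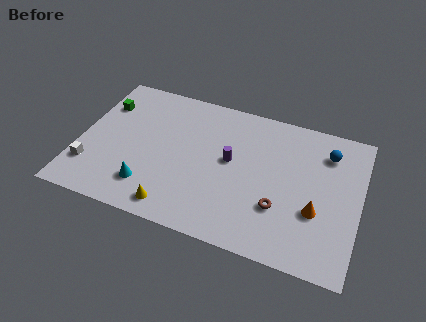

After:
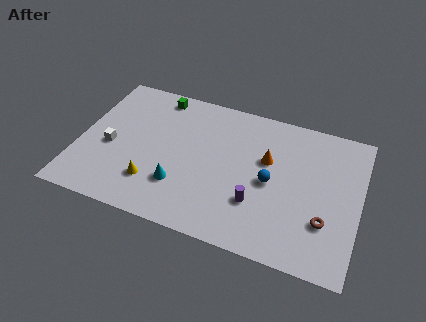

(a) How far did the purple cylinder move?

2.8

The purple cylinder moved from about (8.1, 5.2) to (9.7, 2.9), a distance of √(1.6² + 2.3²) ≈ 2.8.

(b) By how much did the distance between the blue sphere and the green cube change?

-4.5

The distance was about 12.1 in the first image and 7.6 in the second, so they moved 4.5 units closer together.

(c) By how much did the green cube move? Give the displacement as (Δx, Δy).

(2.8, 1.5)

From the two frames, the green cube sits at roughly (1.0, 6.9) before and (3.8, 8.4) after.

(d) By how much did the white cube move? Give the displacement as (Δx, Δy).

(0.9, 1.7)

From the two frames, the white cube sits at roughly (0.8, 2.4) before and (1.7, 4.1) after.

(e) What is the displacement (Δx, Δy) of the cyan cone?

(1.6, 0.6)

The cyan cone started near (4.0, 2.1) and ended near (5.6, 2.7).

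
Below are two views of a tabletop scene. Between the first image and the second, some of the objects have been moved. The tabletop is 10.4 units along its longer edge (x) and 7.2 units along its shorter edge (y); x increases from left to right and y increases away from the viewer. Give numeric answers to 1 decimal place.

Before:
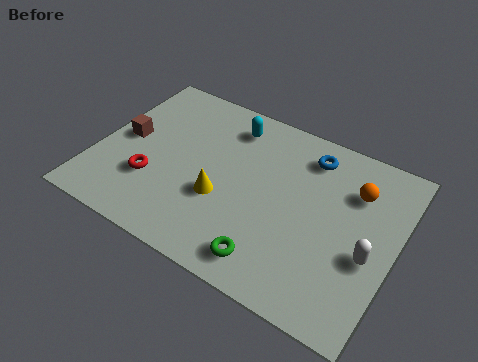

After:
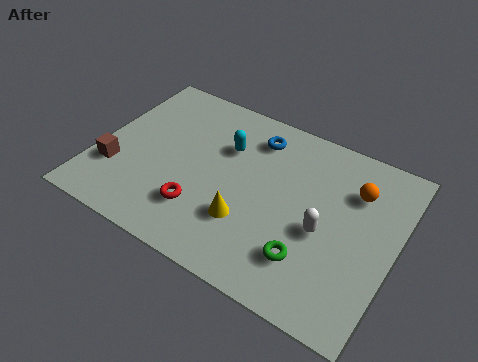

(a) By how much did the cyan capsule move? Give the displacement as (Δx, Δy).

(0.0, -1.0)

From the two frames, the cyan capsule sits at roughly (4.3, 5.9) before and (4.3, 4.9) after.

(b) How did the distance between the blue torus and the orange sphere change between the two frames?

+1.8

Before: roughly 1.8 units apart; after: 3.6. That's 1.8 units further apart.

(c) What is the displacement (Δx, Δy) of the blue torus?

(-1.9, -0.1)

The blue torus was at about (7.1, 5.9) and moved to about (5.2, 5.8).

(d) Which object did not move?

the orange sphere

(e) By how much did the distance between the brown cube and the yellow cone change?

+1.0

They were about 3.7 units apart before and 4.7 after — 1.0 units further apart.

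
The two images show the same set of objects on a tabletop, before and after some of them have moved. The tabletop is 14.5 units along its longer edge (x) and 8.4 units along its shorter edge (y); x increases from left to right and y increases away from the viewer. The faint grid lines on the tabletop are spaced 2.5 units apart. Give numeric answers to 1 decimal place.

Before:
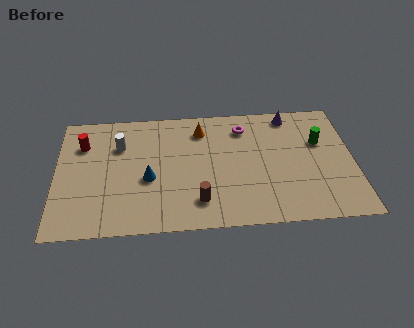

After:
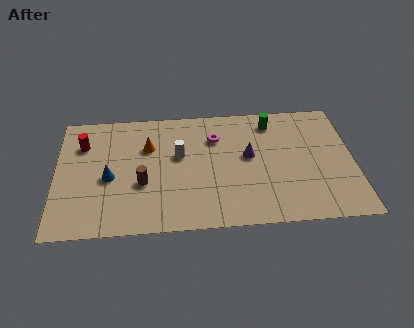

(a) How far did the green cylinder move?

2.8

The green cylinder was near (12.9, 5.4) before and (10.6, 7.0) after, so it travelled √(2.3² + 1.6²) ≈ 2.8 units.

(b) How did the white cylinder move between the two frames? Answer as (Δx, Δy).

(2.9, -0.9)

The white cylinder started near (3.1, 5.9) and ended near (6.0, 5.0).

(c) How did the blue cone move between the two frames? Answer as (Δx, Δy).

(-1.9, 0.2)

The blue cone was at about (4.5, 3.5) and moved to about (2.6, 3.7).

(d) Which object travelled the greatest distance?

the purple cone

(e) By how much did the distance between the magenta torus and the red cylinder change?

-1.4

The distance was about 7.9 in the first image and 6.5 in the second, so they moved 1.4 units closer together.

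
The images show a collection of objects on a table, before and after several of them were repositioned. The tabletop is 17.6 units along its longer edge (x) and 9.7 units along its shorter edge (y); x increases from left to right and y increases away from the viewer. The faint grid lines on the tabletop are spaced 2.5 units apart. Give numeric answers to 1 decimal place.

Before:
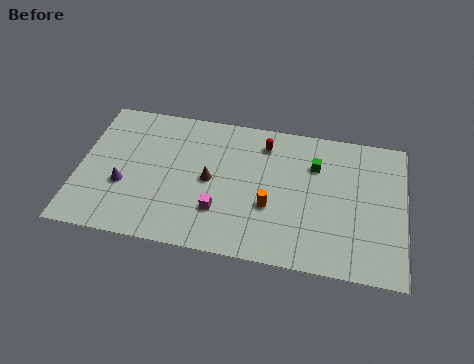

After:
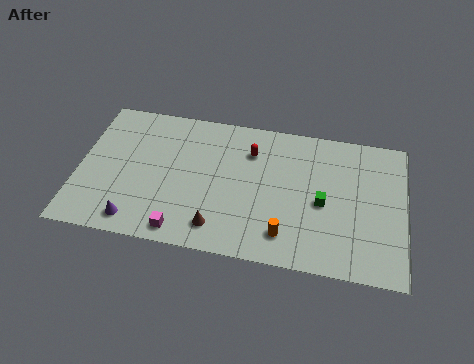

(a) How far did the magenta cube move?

2.5

The magenta cube was near (7.7, 2.8) before and (5.8, 1.1) after, so it travelled √(1.9² + 1.7²) ≈ 2.5 units.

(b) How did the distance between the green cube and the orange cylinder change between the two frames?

-0.9

The distance was about 4.0 in the first image and 3.1 in the second, so they moved 0.9 units closer together.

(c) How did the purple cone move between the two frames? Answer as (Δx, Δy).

(0.8, -2.3)

The purple cone was at about (2.5, 3.6) and moved to about (3.3, 1.3).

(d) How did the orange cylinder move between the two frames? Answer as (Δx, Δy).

(0.9, -1.7)

The orange cylinder started near (10.4, 3.6) and ended near (11.3, 1.9).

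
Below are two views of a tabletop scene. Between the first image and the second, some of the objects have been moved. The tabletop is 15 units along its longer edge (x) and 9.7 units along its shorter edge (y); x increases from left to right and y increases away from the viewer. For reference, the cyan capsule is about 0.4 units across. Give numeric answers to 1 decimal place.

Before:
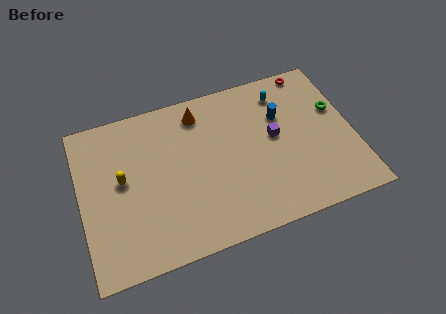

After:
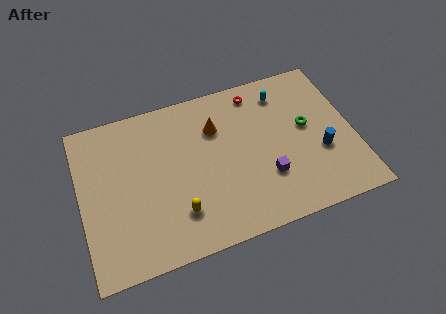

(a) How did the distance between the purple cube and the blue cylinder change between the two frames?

+1.9

They were about 1.3 units apart before and 3.2 after — 1.9 units further apart.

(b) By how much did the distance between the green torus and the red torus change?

+0.8

They were about 3.1 units apart before and 3.9 after — 0.8 units further apart.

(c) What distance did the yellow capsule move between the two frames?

4.0

The yellow capsule moved from about (2.3, 5.3) to (5.1, 2.4), a distance of √(2.8² + 2.9²) ≈ 4.0.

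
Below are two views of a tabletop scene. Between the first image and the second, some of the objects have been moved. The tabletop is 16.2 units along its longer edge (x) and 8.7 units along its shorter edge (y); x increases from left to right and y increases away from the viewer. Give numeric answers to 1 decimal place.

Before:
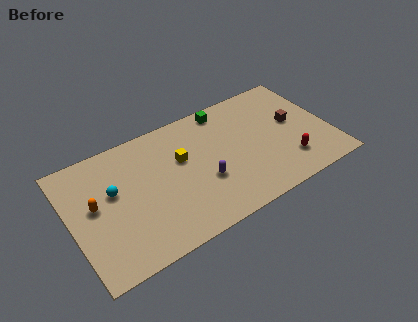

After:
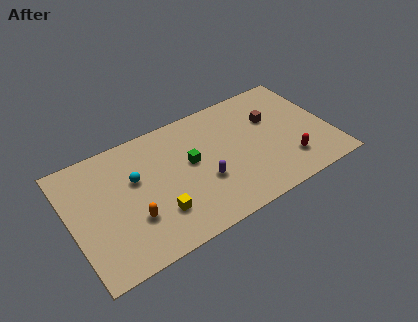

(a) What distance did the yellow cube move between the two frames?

3.6

The yellow cube moved from about (7.0, 5.4) to (5.1, 2.4), a distance of √(1.9² + 3.0²) ≈ 3.6.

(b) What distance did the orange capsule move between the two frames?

2.9

From (1.5, 4.8) to (3.6, 2.8), the orange capsule covered √(2.1² + 2.0²) ≈ 2.9 units.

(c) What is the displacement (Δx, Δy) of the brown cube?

(-1.3, 0.9)

The brown cube started near (14.1, 4.8) and ended near (12.8, 5.7).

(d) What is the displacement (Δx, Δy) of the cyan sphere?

(1.4, 0.2)

From the two frames, the cyan sphere sits at roughly (2.7, 5.2) before and (4.1, 5.4) after.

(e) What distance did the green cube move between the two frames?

3.8

The green cube was near (10.1, 7.7) before and (7.5, 4.9) after, so it travelled √(2.6² + 2.8²) ≈ 3.8 units.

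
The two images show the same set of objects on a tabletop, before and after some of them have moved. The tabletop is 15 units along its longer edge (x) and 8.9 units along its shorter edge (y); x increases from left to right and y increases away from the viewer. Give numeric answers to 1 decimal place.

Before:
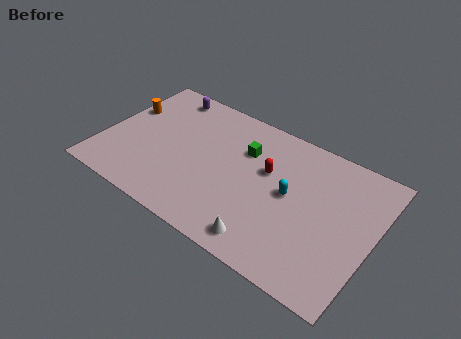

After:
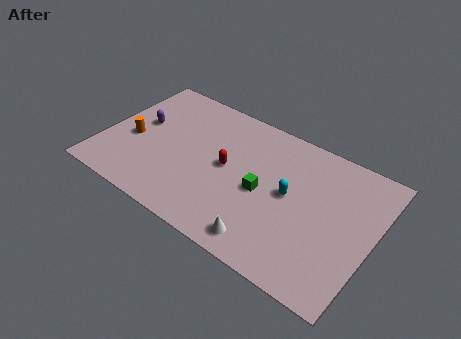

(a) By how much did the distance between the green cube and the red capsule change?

+0.6

The distance was about 1.6 in the first image and 2.2 in the second, so they moved 0.6 units further apart.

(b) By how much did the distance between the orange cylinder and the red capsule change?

-2.8

The distance was about 8.2 in the first image and 5.4 in the second, so they moved 2.8 units closer together.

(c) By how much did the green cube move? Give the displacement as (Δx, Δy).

(1.4, -2.1)

The green cube was at about (7.6, 6.2) and moved to about (9.0, 4.1).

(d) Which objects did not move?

the white cone and the cyan capsule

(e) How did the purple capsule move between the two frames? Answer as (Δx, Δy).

(-0.9, -2.7)

The purple capsule was at about (2.7, 7.8) and moved to about (1.8, 5.1).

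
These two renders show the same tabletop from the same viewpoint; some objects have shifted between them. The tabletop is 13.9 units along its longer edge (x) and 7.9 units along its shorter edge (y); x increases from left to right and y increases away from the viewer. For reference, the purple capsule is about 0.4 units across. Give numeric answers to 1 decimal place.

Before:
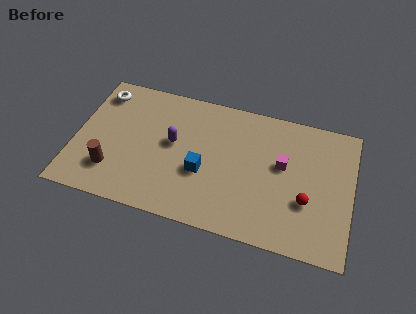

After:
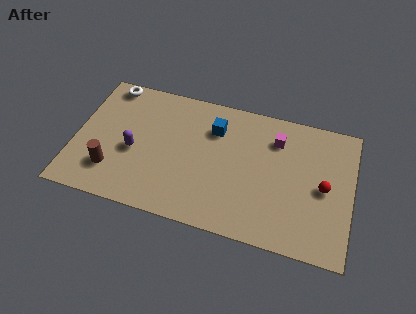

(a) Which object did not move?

the brown cylinder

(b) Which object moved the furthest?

the blue cube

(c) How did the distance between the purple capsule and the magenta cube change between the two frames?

+2.0

Before: roughly 5.5 units apart; after: 7.5. That's 2.0 units further apart.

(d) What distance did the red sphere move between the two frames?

1.3

The red sphere moved from about (11.7, 2.8) to (12.5, 3.8), a distance of √(0.8² + 1.0²) ≈ 1.3.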